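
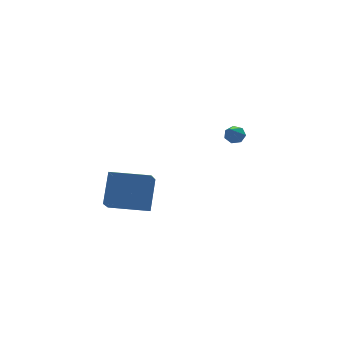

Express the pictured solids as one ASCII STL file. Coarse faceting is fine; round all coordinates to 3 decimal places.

solid 
facet normal -0.387 -0.523 -0.759
outer loop
vertex -3.844 -0.398 -1.701
vertex -5.447 0.728 -1.658
vertex -3.194 0.566 -2.696
endloop
endfacet
facet normal 0.818 -0.574 -0.022
outer loop
vertex -2.493 1.512 -1.322
vertex -3.844 -0.398 -1.701
vertex -3.194 0.566 -2.696
endloop
endfacet
facet normal -0.387 -0.523 -0.759
outer loop
vertex -3.194 0.566 -2.696
vertex -5.447 0.728 -1.658
vertex -4.798 1.691 -2.653
endloop
endfacet
facet normal 0.424 0.630 -0.650
outer loop
vertex -4.798 1.691 -2.653
vertex -2.493 1.512 -1.322
vertex -3.194 0.566 -2.696
endloop
endfacet
facet normal -0.425 -0.630 0.650
outer loop
vertex -3.844 -0.398 -1.701
vertex -4.746 1.674 -0.284
vertex -5.447 0.728 -1.658
endloop
endfacet
facet normal 0.818 -0.574 -0.022
outer loop
vertex -3.142 0.549 -0.327
vertex -3.844 -0.398 -1.701
vertex -2.493 1.512 -1.322
endloop
endfacet
facet normal -0.424 -0.630 0.651
outer loop
vertex -3.142 0.549 -0.327
vertex -4.746 1.674 -0.284
vertex -3.844 -0.398 -1.701
endloop
endfacet
facet normal -0.818 0.574 0.022
outer loop
vertex -5.447 0.728 -1.658
vertex -4.746 1.674 -0.284
vertex -4.798 1.691 -2.653
endloop
endfacet
facet normal 0.425 0.629 -0.651
outer loop
vertex -4.096 2.638 -1.279
vertex -2.493 1.512 -1.322
vertex -4.798 1.691 -2.653
endloop
endfacet
facet normal -0.818 0.574 0.022
outer loop
vertex -4.798 1.691 -2.653
vertex -4.746 1.674 -0.284
vertex -4.096 2.638 -1.279
endloop
endfacet
facet normal 0.388 0.523 0.759
outer loop
vertex -4.096 2.638 -1.279
vertex -3.142 0.549 -0.327
vertex -2.493 1.512 -1.322
endloop
endfacet
facet normal 0.387 0.523 0.759
outer loop
vertex -4.746 1.674 -0.284
vertex -3.142 0.549 -0.327
vertex -4.096 2.638 -1.279
endloop
endfacet
facet normal 0.466 0.627 -0.624
outer loop
vertex 2.181 1.545 0.381
vertex 1.759 1.85 0.372
vertex 2.166 1.869 0.695
endloop
endfacet
facet normal 0.764 -0.431 0.481
outer loop
vertex 2.181 1.545 0.381
vertex 2.166 1.869 0.695
vertex 0.761 0.51 1.708
endloop
endfacet
facet normal 0.467 0.625 -0.625
outer loop
vertex 2.166 1.869 0.695
vertex 1.759 1.85 0.372
vertex 1.845 2.179 0.765
endloop
endfacet
facet normal 0.414 0.229 0.881
outer loop
vertex 2.166 1.869 0.695
vertex 1.845 2.179 0.765
vertex 0.761 0.51 1.708
endloop
endfacet
facet normal 0.468 0.625 -0.625
outer loop
vertex 1.845 2.179 0.765
vertex 1.759 1.85 0.372
vertex 1.46 2.241 0.539
endloop
endfacet
facet normal -0.323 0.616 0.719
outer loop
vertex 1.845 2.179 0.765
vertex 1.46 2.241 0.539
vertex 0.761 0.51 1.708
endloop
endfacet
facet normal 0.467 0.625 -0.626
outer loop
vertex 1.46 2.241 0.539
vertex 1.759 1.85 0.372
vertex 1.3 2.008 0.187
endloop
endfacet
facet normal -0.892 0.438 0.115
outer loop
vertex 1.46 2.241 0.539
vertex 1.3 2.008 0.187
vertex 0.761 0.51 1.708
endloop
endfacet
facet normal 0.467 0.626 -0.624
outer loop
vertex 1.3 2.008 0.187
vertex 1.759 1.85 0.372
vertex 1.486 1.657 -0.026
endloop
endfacet
facet normal -0.864 -0.170 -0.474
outer loop
vertex 1.3 2.008 0.187
vertex 1.486 1.657 -0.026
vertex 0.761 0.51 1.708
endloop
endfacet
facet normal 0.466 0.627 -0.624
outer loop
vertex 1.486 1.657 -0.026
vertex 1.759 1.85 0.372
vertex 1.878 1.451 0.06
endloop
endfacet
facet normal -0.262 -0.751 -0.606
outer loop
vertex 1.486 1.657 -0.026
vertex 1.878 1.451 0.06
vertex 0.761 0.51 1.708
endloop
endfacet
facet normal 0.466 0.627 -0.624
outer loop
vertex 1.878 1.451 0.06
vertex 1.759 1.85 0.372
vertex 2.181 1.545 0.381
endloop
endfacet
facet normal 0.462 -0.868 -0.182
outer loop
vertex 1.878 1.451 0.06
vertex 2.181 1.545 0.381
vertex 0.761 0.51 1.708
endloop
endfacet

endsolid


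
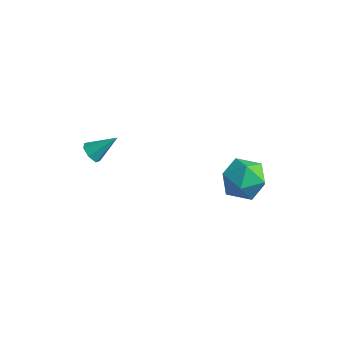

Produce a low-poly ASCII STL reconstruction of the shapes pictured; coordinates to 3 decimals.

solid 
facet normal -0.123 0.535 0.836
outer loop
vertex 2.846 1.051 -2.007
vertex 1.862 0.642 -1.89
vertex 2.705 0.146 -1.449
endloop
endfacet
facet normal 0.565 0.367 0.739
outer loop
vertex 2.846 1.051 -2.007
vertex 2.705 0.146 -1.449
vertex 3.532 0.235 -2.126
endloop
endfacet
facet normal 0.769 0.630 0.108
outer loop
vertex 2.846 1.051 -2.007
vertex 3.532 0.235 -2.126
vertex 3.201 0.786 -2.984
endloop
endfacet
facet normal 0.208 0.960 -0.185
outer loop
vertex 2.846 1.051 -2.007
vertex 3.201 0.786 -2.984
vertex 2.169 1.038 -2.838
endloop
endfacet
facet normal -0.343 0.901 0.265
outer loop
vertex 2.846 1.051 -2.007
vertex 2.169 1.038 -2.838
vertex 1.862 0.642 -1.89
endloop
endfacet
facet normal 0.617 -0.345 0.708
outer loop
vertex 3.532 0.235 -2.126
vertex 2.705 0.146 -1.449
vertex 2.971 -0.678 -2.082
endloop
endfacet
facet normal -0.496 -0.073 0.865
outer loop
vertex 2.705 0.146 -1.449
vertex 1.862 0.642 -1.89
vertex 1.939 -0.426 -1.936
endloop
endfacet
facet normal -0.852 0.521 -0.058
outer loop
vertex 1.862 0.642 -1.89
vertex 2.169 1.038 -2.838
vertex 1.608 0.125 -2.794
endloop
endfacet
facet normal 0.039 0.617 -0.786
outer loop
vertex 2.169 1.038 -2.838
vertex 3.201 0.786 -2.984
vertex 2.435 0.214 -3.471
endloop
endfacet
facet normal 0.946 0.082 -0.313
outer loop
vertex 3.201 0.786 -2.984
vertex 3.532 0.235 -2.126
vertex 3.278 -0.282 -3.03
endloop
endfacet
facet normal -0.208 -0.960 0.185
outer loop
vertex 2.294 -0.691 -2.913
vertex 2.971 -0.678 -2.082
vertex 1.939 -0.426 -1.936
endloop
endfacet
facet normal -0.769 -0.630 -0.108
outer loop
vertex 2.294 -0.691 -2.913
vertex 1.939 -0.426 -1.936
vertex 1.608 0.125 -2.794
endloop
endfacet
facet normal -0.565 -0.367 -0.739
outer loop
vertex 2.294 -0.691 -2.913
vertex 1.608 0.125 -2.794
vertex 2.435 0.214 -3.471
endloop
endfacet
facet normal 0.123 -0.535 -0.836
outer loop
vertex 2.294 -0.691 -2.913
vertex 2.435 0.214 -3.471
vertex 3.278 -0.282 -3.03
endloop
endfacet
facet normal 0.343 -0.901 -0.265
outer loop
vertex 2.294 -0.691 -2.913
vertex 3.278 -0.282 -3.03
vertex 2.971 -0.678 -2.082
endloop
endfacet
facet normal -0.039 -0.617 0.786
outer loop
vertex 1.939 -0.426 -1.936
vertex 2.971 -0.678 -2.082
vertex 2.705 0.146 -1.449
endloop
endfacet
facet normal -0.946 -0.082 0.313
outer loop
vertex 1.608 0.125 -2.794
vertex 1.939 -0.426 -1.936
vertex 1.862 0.642 -1.89
endloop
endfacet
facet normal -0.617 0.345 -0.708
outer loop
vertex 2.435 0.214 -3.471
vertex 1.608 0.125 -2.794
vertex 2.169 1.038 -2.838
endloop
endfacet
facet normal 0.496 0.073 -0.865
outer loop
vertex 3.278 -0.282 -3.03
vertex 2.435 0.214 -3.471
vertex 3.201 0.786 -2.984
endloop
endfacet
facet normal 0.852 -0.521 0.058
outer loop
vertex 2.971 -0.678 -2.082
vertex 3.278 -0.282 -3.03
vertex 3.532 0.235 -2.126
endloop
endfacet
facet normal -0.549 -0.581 -0.600
outer loop
vertex -2.36 -3.156 -1.395
vertex -2.797 -2.86 -1.282
vertex -2.437 -2.791 -1.678
endloop
endfacet
facet normal 0.958 -0.020 -0.287
outer loop
vertex -2.36 -3.156 -1.395
vertex -2.437 -2.791 -1.678
vertex -2.063 -2.08 -0.478
endloop
endfacet
facet normal -0.548 -0.583 -0.600
outer loop
vertex -2.437 -2.791 -1.678
vertex -2.797 -2.86 -1.282
vertex -2.785 -2.478 -1.664
endloop
endfacet
facet normal 0.548 0.634 -0.546
outer loop
vertex -2.437 -2.791 -1.678
vertex -2.785 -2.478 -1.664
vertex -2.063 -2.08 -0.478
endloop
endfacet
facet normal -0.547 -0.583 -0.600
outer loop
vertex -2.785 -2.478 -1.664
vertex -2.797 -2.86 -1.282
vertex -3.143 -2.453 -1.362
endloop
endfacet
facet normal -0.135 0.961 -0.240
outer loop
vertex -2.785 -2.478 -1.664
vertex -3.143 -2.453 -1.362
vertex -2.063 -2.08 -0.478
endloop
endfacet
facet normal -0.548 -0.583 -0.600
outer loop
vertex -3.143 -2.453 -1.362
vertex -2.797 -2.86 -1.282
vertex -3.24 -2.734 -1.0
endloop
endfacet
facet normal -0.574 0.714 0.400
outer loop
vertex -3.143 -2.453 -1.362
vertex -3.24 -2.734 -1.0
vertex -2.063 -2.08 -0.478
endloop
endfacet
facet normal -0.548 -0.582 -0.601
outer loop
vertex -3.24 -2.734 -1.0
vertex -2.797 -2.86 -1.282
vertex -3.004 -3.11 -0.851
endloop
endfacet
facet normal -0.440 0.078 0.895
outer loop
vertex -3.24 -2.734 -1.0
vertex -3.004 -3.11 -0.851
vertex -2.063 -2.08 -0.478
endloop
endfacet
facet normal -0.548 -0.582 -0.601
outer loop
vertex -3.004 -3.11 -0.851
vertex -2.797 -2.86 -1.282
vertex -2.612 -3.298 -1.026
endloop
endfacet
facet normal 0.165 -0.466 0.870
outer loop
vertex -3.004 -3.11 -0.851
vertex -2.612 -3.298 -1.026
vertex -2.063 -2.08 -0.478
endloop
endfacet
facet normal -0.549 -0.582 -0.599
outer loop
vertex -2.612 -3.298 -1.026
vertex -2.797 -2.86 -1.282
vertex -2.36 -3.156 -1.395
endloop
endfacet
facet normal 0.789 -0.510 0.343
outer loop
vertex -2.612 -3.298 -1.026
vertex -2.36 -3.156 -1.395
vertex -2.063 -2.08 -0.478
endloop
endfacet

endsolid


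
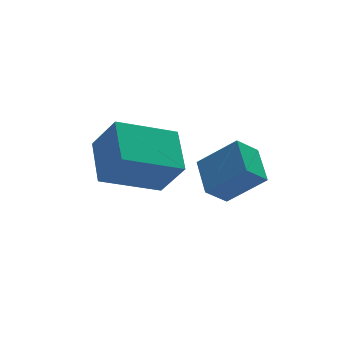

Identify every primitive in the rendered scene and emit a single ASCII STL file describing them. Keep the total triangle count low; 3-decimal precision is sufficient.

solid 
facet normal -0.313 0.470 -0.825
outer loop
vertex -4.105 2.321 3.209
vertex -2.325 2.146 2.434
vertex -4.504 0.977 2.595
endloop
endfacet
facet normal -0.913 0.090 0.397
outer loop
vertex -4.075 0.334 3.726
vertex -4.105 2.321 3.209
vertex -4.504 0.977 2.595
endloop
endfacet
facet normal -0.313 0.470 -0.825
outer loop
vertex -4.504 0.977 2.595
vertex -2.325 2.146 2.434
vertex -2.723 0.802 1.82
endloop
endfacet
facet normal -0.261 -0.878 -0.401
outer loop
vertex -2.723 0.802 1.82
vertex -4.075 0.334 3.726
vertex -4.504 0.977 2.595
endloop
endfacet
facet normal 0.261 0.878 0.401
outer loop
vertex -4.105 2.321 3.209
vertex -1.896 1.503 3.565
vertex -2.325 2.146 2.434
endloop
endfacet
facet normal -0.914 0.089 0.397
outer loop
vertex -3.677 1.678 4.34
vertex -4.105 2.321 3.209
vertex -4.075 0.334 3.726
endloop
endfacet
facet normal 0.261 0.878 0.401
outer loop
vertex -3.677 1.678 4.34
vertex -1.896 1.503 3.565
vertex -4.105 2.321 3.209
endloop
endfacet
facet normal 0.913 -0.089 -0.397
outer loop
vertex -2.325 2.146 2.434
vertex -1.896 1.503 3.565
vertex -2.723 0.802 1.82
endloop
endfacet
facet normal -0.261 -0.878 -0.401
outer loop
vertex -2.295 0.159 2.951
vertex -4.075 0.334 3.726
vertex -2.723 0.802 1.82
endloop
endfacet
facet normal 0.913 -0.090 -0.397
outer loop
vertex -2.723 0.802 1.82
vertex -1.896 1.503 3.565
vertex -2.295 0.159 2.951
endloop
endfacet
facet normal 0.313 -0.470 0.825
outer loop
vertex -2.295 0.159 2.951
vertex -3.677 1.678 4.34
vertex -4.075 0.334 3.726
endloop
endfacet
facet normal 0.313 -0.470 0.825
outer loop
vertex -1.896 1.503 3.565
vertex -3.677 1.678 4.34
vertex -2.295 0.159 2.951
endloop
endfacet
facet normal -0.746 -0.061 0.663
outer loop
vertex -1.66 -2.169 4.1
vertex -1.373 -1.051 4.526
vertex -2.545 -1.582 3.157
endloop
endfacet
facet normal -0.234 -0.909 -0.346
outer loop
vertex -1.887 -1.529 2.574
vertex -1.66 -2.169 4.1
vertex -2.545 -1.582 3.157
endloop
endfacet
facet normal -0.747 -0.059 0.662
outer loop
vertex -2.545 -1.582 3.157
vertex -1.373 -1.051 4.526
vertex -2.257 -0.464 3.582
endloop
endfacet
facet normal -0.622 0.413 -0.665
outer loop
vertex -2.257 -0.464 3.582
vertex -1.887 -1.529 2.574
vertex -2.545 -1.582 3.157
endloop
endfacet
facet normal 0.622 -0.413 0.665
outer loop
vertex -1.66 -2.169 4.1
vertex -0.715 -0.998 3.943
vertex -1.373 -1.051 4.526
endloop
endfacet
facet normal -0.233 -0.909 -0.346
outer loop
vertex -1.003 -2.116 3.518
vertex -1.66 -2.169 4.1
vertex -1.887 -1.529 2.574
endloop
endfacet
facet normal 0.622 -0.413 0.665
outer loop
vertex -1.003 -2.116 3.518
vertex -0.715 -0.998 3.943
vertex -1.66 -2.169 4.1
endloop
endfacet
facet normal 0.234 0.909 0.346
outer loop
vertex -1.373 -1.051 4.526
vertex -0.715 -0.998 3.943
vertex -2.257 -0.464 3.582
endloop
endfacet
facet normal -0.622 0.413 -0.665
outer loop
vertex -1.6 -0.411 3.0
vertex -1.887 -1.529 2.574
vertex -2.257 -0.464 3.582
endloop
endfacet
facet normal 0.234 0.909 0.346
outer loop
vertex -2.257 -0.464 3.582
vertex -0.715 -0.998 3.943
vertex -1.6 -0.411 3.0
endloop
endfacet
facet normal 0.747 0.060 -0.662
outer loop
vertex -1.6 -0.411 3.0
vertex -1.003 -2.116 3.518
vertex -1.887 -1.529 2.574
endloop
endfacet
facet normal 0.746 0.060 -0.663
outer loop
vertex -0.715 -0.998 3.943
vertex -1.003 -2.116 3.518
vertex -1.6 -0.411 3.0
endloop
endfacet

endsolid


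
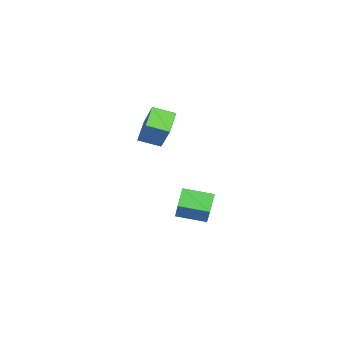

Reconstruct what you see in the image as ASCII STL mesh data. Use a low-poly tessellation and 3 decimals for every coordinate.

solid 
facet normal -0.466 -0.199 -0.862
outer loop
vertex -2.72 1.43 1.946
vertex -2.54 2.462 1.61
vertex -1.659 1.084 1.452
endloop
endfacet
facet normal -0.163 -0.938 0.306
outer loop
vertex -0.88 1.418 2.89
vertex -2.72 1.43 1.946
vertex -1.659 1.084 1.452
endloop
endfacet
facet normal -0.467 -0.200 -0.861
outer loop
vertex -1.659 1.084 1.452
vertex -2.54 2.462 1.61
vertex -1.48 2.116 1.115
endloop
endfacet
facet normal 0.869 -0.283 -0.405
outer loop
vertex -1.48 2.116 1.115
vertex -0.88 1.418 2.89
vertex -1.659 1.084 1.452
endloop
endfacet
facet normal -0.869 0.283 0.405
outer loop
vertex -2.72 1.43 1.946
vertex -1.761 2.796 3.048
vertex -2.54 2.462 1.61
endloop
endfacet
facet normal -0.163 -0.938 0.306
outer loop
vertex -1.94 1.764 3.385
vertex -2.72 1.43 1.946
vertex -0.88 1.418 2.89
endloop
endfacet
facet normal -0.869 0.283 0.405
outer loop
vertex -1.94 1.764 3.385
vertex -1.761 2.796 3.048
vertex -2.72 1.43 1.946
endloop
endfacet
facet normal 0.163 0.938 -0.306
outer loop
vertex -2.54 2.462 1.61
vertex -1.761 2.796 3.048
vertex -1.48 2.116 1.115
endloop
endfacet
facet normal 0.869 -0.284 -0.405
outer loop
vertex -0.7 2.45 2.554
vertex -0.88 1.418 2.89
vertex -1.48 2.116 1.115
endloop
endfacet
facet normal 0.163 0.938 -0.306
outer loop
vertex -1.48 2.116 1.115
vertex -1.761 2.796 3.048
vertex -0.7 2.45 2.554
endloop
endfacet
facet normal 0.467 0.199 0.861
outer loop
vertex -0.7 2.45 2.554
vertex -1.94 1.764 3.385
vertex -0.88 1.418 2.89
endloop
endfacet
facet normal 0.466 0.200 0.862
outer loop
vertex -1.761 2.796 3.048
vertex -1.94 1.764 3.385
vertex -0.7 2.45 2.554
endloop
endfacet
facet normal -0.590 -0.018 -0.807
outer loop
vertex -2.596 3.028 -3.187
vertex -2.298 4.435 -3.437
vertex -1.784 2.752 -3.775
endloop
endfacet
facet normal -0.204 -0.964 0.171
outer loop
vertex -0.722 2.785 -2.323
vertex -2.596 3.028 -3.187
vertex -1.784 2.752 -3.775
endloop
endfacet
facet normal -0.590 -0.018 -0.807
outer loop
vertex -1.784 2.752 -3.775
vertex -2.298 4.435 -3.437
vertex -1.486 4.159 -4.025
endloop
endfacet
facet normal 0.781 -0.266 -0.565
outer loop
vertex -1.486 4.159 -4.025
vertex -0.722 2.785 -2.323
vertex -1.784 2.752 -3.775
endloop
endfacet
facet normal -0.781 0.266 0.565
outer loop
vertex -2.596 3.028 -3.187
vertex -1.236 4.468 -1.985
vertex -2.298 4.435 -3.437
endloop
endfacet
facet normal -0.204 -0.964 0.171
outer loop
vertex -1.534 3.061 -1.735
vertex -2.596 3.028 -3.187
vertex -0.722 2.785 -2.323
endloop
endfacet
facet normal -0.781 0.266 0.565
outer loop
vertex -1.534 3.061 -1.735
vertex -1.236 4.468 -1.985
vertex -2.596 3.028 -3.187
endloop
endfacet
facet normal 0.204 0.964 -0.171
outer loop
vertex -2.298 4.435 -3.437
vertex -1.236 4.468 -1.985
vertex -1.486 4.159 -4.025
endloop
endfacet
facet normal 0.781 -0.266 -0.565
outer loop
vertex -0.424 4.192 -2.573
vertex -0.722 2.785 -2.323
vertex -1.486 4.159 -4.025
endloop
endfacet
facet normal 0.204 0.964 -0.171
outer loop
vertex -1.486 4.159 -4.025
vertex -1.236 4.468 -1.985
vertex -0.424 4.192 -2.573
endloop
endfacet
facet normal 0.590 0.018 0.807
outer loop
vertex -0.424 4.192 -2.573
vertex -1.534 3.061 -1.735
vertex -0.722 2.785 -2.323
endloop
endfacet
facet normal 0.590 0.018 0.807
outer loop
vertex -1.236 4.468 -1.985
vertex -1.534 3.061 -1.735
vertex -0.424 4.192 -2.573
endloop
endfacet

endsolid


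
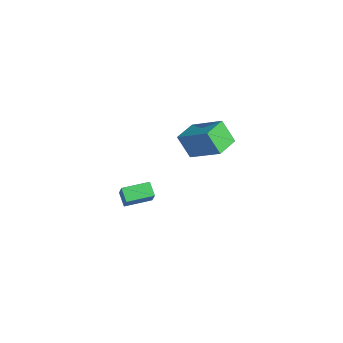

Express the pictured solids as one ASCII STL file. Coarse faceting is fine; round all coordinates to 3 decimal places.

solid 
facet normal -0.464 -0.257 0.848
outer loop
vertex 3.055 1.46 4.332
vertex 2.393 2.716 4.35
vertex 1.436 0.622 3.193
endloop
endfacet
facet normal 0.466 -0.884 -0.012
outer loop
vertex 2.127 1.004 1.93
vertex 3.055 1.46 4.332
vertex 1.436 0.622 3.193
endloop
endfacet
facet normal -0.464 -0.257 0.848
outer loop
vertex 1.436 0.622 3.193
vertex 2.393 2.716 4.35
vertex 0.774 1.877 3.211
endloop
endfacet
facet normal -0.753 -0.390 -0.530
outer loop
vertex 0.774 1.877 3.211
vertex 2.127 1.004 1.93
vertex 1.436 0.622 3.193
endloop
endfacet
facet normal 0.753 0.389 0.530
outer loop
vertex 3.055 1.46 4.332
vertex 3.084 3.098 3.087
vertex 2.393 2.716 4.35
endloop
endfacet
facet normal 0.467 -0.884 -0.013
outer loop
vertex 3.746 1.843 3.069
vertex 3.055 1.46 4.332
vertex 2.127 1.004 1.93
endloop
endfacet
facet normal 0.753 0.390 0.530
outer loop
vertex 3.746 1.843 3.069
vertex 3.084 3.098 3.087
vertex 3.055 1.46 4.332
endloop
endfacet
facet normal -0.467 0.884 0.012
outer loop
vertex 2.393 2.716 4.35
vertex 3.084 3.098 3.087
vertex 0.774 1.877 3.211
endloop
endfacet
facet normal -0.753 -0.389 -0.530
outer loop
vertex 1.465 2.26 1.948
vertex 2.127 1.004 1.93
vertex 0.774 1.877 3.211
endloop
endfacet
facet normal -0.467 0.884 0.013
outer loop
vertex 0.774 1.877 3.211
vertex 3.084 3.098 3.087
vertex 1.465 2.26 1.948
endloop
endfacet
facet normal 0.464 0.257 -0.848
outer loop
vertex 1.465 2.26 1.948
vertex 3.746 1.843 3.069
vertex 2.127 1.004 1.93
endloop
endfacet
facet normal 0.464 0.257 -0.848
outer loop
vertex 3.084 3.098 3.087
vertex 3.746 1.843 3.069
vertex 1.465 2.26 1.948
endloop
endfacet
facet normal -0.540 0.145 -0.829
outer loop
vertex -2.579 -0.743 -3.919
vertex -2.288 0.828 -3.833
vertex -1.799 -0.859 -4.448
endloop
endfacet
facet normal -0.182 -0.982 -0.054
outer loop
vertex -1.172 -1.028 -3.487
vertex -2.579 -0.743 -3.919
vertex -1.799 -0.859 -4.448
endloop
endfacet
facet normal -0.540 0.146 -0.829
outer loop
vertex -1.799 -0.859 -4.448
vertex -2.288 0.828 -3.833
vertex -1.507 0.712 -4.362
endloop
endfacet
facet normal 0.821 -0.122 -0.557
outer loop
vertex -1.507 0.712 -4.362
vertex -1.172 -1.028 -3.487
vertex -1.799 -0.859 -4.448
endloop
endfacet
facet normal -0.821 0.122 0.557
outer loop
vertex -2.579 -0.743 -3.919
vertex -1.661 0.659 -2.872
vertex -2.288 0.828 -3.833
endloop
endfacet
facet normal -0.182 -0.982 -0.054
outer loop
vertex -1.953 -0.912 -2.958
vertex -2.579 -0.743 -3.919
vertex -1.172 -1.028 -3.487
endloop
endfacet
facet normal -0.822 0.122 0.557
outer loop
vertex -1.953 -0.912 -2.958
vertex -1.661 0.659 -2.872
vertex -2.579 -0.743 -3.919
endloop
endfacet
facet normal 0.182 0.982 0.054
outer loop
vertex -2.288 0.828 -3.833
vertex -1.661 0.659 -2.872
vertex -1.507 0.712 -4.362
endloop
endfacet
facet normal 0.822 -0.122 -0.557
outer loop
vertex -0.881 0.543 -3.401
vertex -1.172 -1.028 -3.487
vertex -1.507 0.712 -4.362
endloop
endfacet
facet normal 0.182 0.982 0.054
outer loop
vertex -1.507 0.712 -4.362
vertex -1.661 0.659 -2.872
vertex -0.881 0.543 -3.401
endloop
endfacet
facet normal 0.540 -0.145 0.829
outer loop
vertex -0.881 0.543 -3.401
vertex -1.953 -0.912 -2.958
vertex -1.172 -1.028 -3.487
endloop
endfacet
facet normal 0.540 -0.146 0.829
outer loop
vertex -1.661 0.659 -2.872
vertex -1.953 -0.912 -2.958
vertex -0.881 0.543 -3.401
endloop
endfacet

endsolid


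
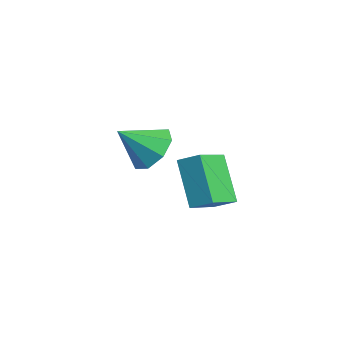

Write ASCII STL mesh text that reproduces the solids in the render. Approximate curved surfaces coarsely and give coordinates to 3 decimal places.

solid 
facet normal 0.133 0.735 -0.665
outer loop
vertex 4.673 -3.132 2.706
vertex 3.678 -3.155 2.482
vertex 4.254 -2.65 3.155
endloop
endfacet
facet normal 0.653 -0.128 0.746
outer loop
vertex 4.673 -3.132 2.706
vertex 4.254 -2.65 3.155
vertex 3.462 -4.345 3.558
endloop
endfacet
facet normal 0.133 0.735 -0.665
outer loop
vertex 4.254 -2.65 3.155
vertex 3.678 -3.155 2.482
vertex 3.498 -2.463 3.21
endloop
endfacet
facet normal 0.115 0.178 0.977
outer loop
vertex 4.254 -2.65 3.155
vertex 3.498 -2.463 3.21
vertex 3.462 -4.345 3.558
endloop
endfacet
facet normal 0.133 0.735 -0.665
outer loop
vertex 3.498 -2.463 3.21
vertex 3.678 -3.155 2.482
vertex 2.847 -2.682 2.838
endloop
endfacet
facet normal -0.530 0.164 0.832
outer loop
vertex 3.498 -2.463 3.21
vertex 2.847 -2.682 2.838
vertex 3.462 -4.345 3.558
endloop
endfacet
facet normal 0.134 0.735 -0.664
outer loop
vertex 2.847 -2.682 2.838
vertex 3.678 -3.155 2.482
vertex 2.683 -3.177 2.257
endloop
endfacet
facet normal -0.904 -0.164 0.395
outer loop
vertex 2.847 -2.682 2.838
vertex 2.683 -3.177 2.257
vertex 3.462 -4.345 3.558
endloop
endfacet
facet normal 0.134 0.735 -0.664
outer loop
vertex 2.683 -3.177 2.257
vertex 3.678 -3.155 2.482
vertex 3.102 -3.659 1.808
endloop
endfacet
facet normal -0.787 -0.612 -0.078
outer loop
vertex 2.683 -3.177 2.257
vertex 3.102 -3.659 1.808
vertex 3.462 -4.345 3.558
endloop
endfacet
facet normal 0.134 0.736 -0.664
outer loop
vertex 3.102 -3.659 1.808
vertex 3.678 -3.155 2.482
vertex 3.858 -3.846 1.753
endloop
endfacet
facet normal -0.249 -0.918 -0.309
outer loop
vertex 3.102 -3.659 1.808
vertex 3.858 -3.846 1.753
vertex 3.462 -4.345 3.558
endloop
endfacet
facet normal 0.132 0.735 -0.664
outer loop
vertex 3.858 -3.846 1.753
vertex 3.678 -3.155 2.482
vertex 4.509 -3.627 2.125
endloop
endfacet
facet normal 0.397 -0.903 -0.163
outer loop
vertex 3.858 -3.846 1.753
vertex 4.509 -3.627 2.125
vertex 3.462 -4.345 3.558
endloop
endfacet
facet normal 0.133 0.736 -0.664
outer loop
vertex 4.509 -3.627 2.125
vertex 3.678 -3.155 2.482
vertex 4.673 -3.132 2.706
endloop
endfacet
facet normal 0.770 -0.576 0.274
outer loop
vertex 4.509 -3.627 2.125
vertex 4.673 -3.132 2.706
vertex 3.462 -4.345 3.558
endloop
endfacet
facet normal -0.466 0.747 -0.474
outer loop
vertex 0.595 -0.003 -0.802
vertex 1.167 0.66 -0.32
vertex 2.073 -0.105 -2.415
endloop
endfacet
facet normal -0.572 -0.663 -0.482
outer loop
vertex 2.893 -1.42 -1.58
vertex 0.595 -0.003 -0.802
vertex 2.073 -0.105 -2.415
endloop
endfacet
facet normal -0.466 0.747 -0.474
outer loop
vertex 2.073 -0.105 -2.415
vertex 1.167 0.66 -0.32
vertex 2.645 0.558 -1.932
endloop
endfacet
facet normal 0.675 -0.046 -0.736
outer loop
vertex 2.645 0.558 -1.932
vertex 2.893 -1.42 -1.58
vertex 2.073 -0.105 -2.415
endloop
endfacet
facet normal -0.675 0.047 0.736
outer loop
vertex 0.595 -0.003 -0.802
vertex 1.987 -0.655 0.515
vertex 1.167 0.66 -0.32
endloop
endfacet
facet normal -0.572 -0.663 -0.483
outer loop
vertex 1.415 -1.318 0.032
vertex 0.595 -0.003 -0.802
vertex 2.893 -1.42 -1.58
endloop
endfacet
facet normal -0.675 0.046 0.736
outer loop
vertex 1.415 -1.318 0.032
vertex 1.987 -0.655 0.515
vertex 0.595 -0.003 -0.802
endloop
endfacet
facet normal 0.572 0.663 0.483
outer loop
vertex 1.167 0.66 -0.32
vertex 1.987 -0.655 0.515
vertex 2.645 0.558 -1.932
endloop
endfacet
facet normal 0.675 -0.047 -0.737
outer loop
vertex 3.465 -0.757 -1.098
vertex 2.893 -1.42 -1.58
vertex 2.645 0.558 -1.932
endloop
endfacet
facet normal 0.572 0.663 0.483
outer loop
vertex 2.645 0.558 -1.932
vertex 1.987 -0.655 0.515
vertex 3.465 -0.757 -1.098
endloop
endfacet
facet normal 0.466 -0.747 0.474
outer loop
vertex 3.465 -0.757 -1.098
vertex 1.415 -1.318 0.032
vertex 2.893 -1.42 -1.58
endloop
endfacet
facet normal 0.466 -0.747 0.474
outer loop
vertex 1.987 -0.655 0.515
vertex 1.415 -1.318 0.032
vertex 3.465 -0.757 -1.098
endloop
endfacet

endsolid


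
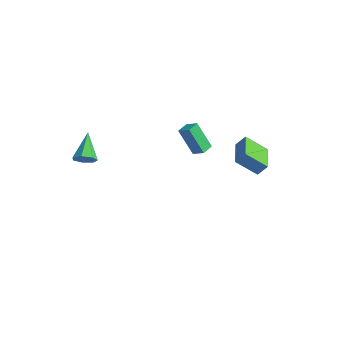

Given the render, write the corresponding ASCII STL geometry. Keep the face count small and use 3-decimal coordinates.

solid 
facet normal -0.426 -0.471 -0.772
outer loop
vertex 3.975 1.597 2.931
vertex 2.307 3.016 2.986
vertex 4.805 2.615 1.851
endloop
endfacet
facet normal 0.762 -0.648 -0.025
outer loop
vertex 5.193 3.044 2.554
vertex 3.975 1.597 2.931
vertex 4.805 2.615 1.851
endloop
endfacet
facet normal -0.426 -0.471 -0.772
outer loop
vertex 4.805 2.615 1.851
vertex 2.307 3.016 2.986
vertex 3.137 4.034 1.907
endloop
endfacet
facet normal 0.488 0.599 -0.635
outer loop
vertex 3.137 4.034 1.907
vertex 5.193 3.044 2.554
vertex 4.805 2.615 1.851
endloop
endfacet
facet normal -0.488 -0.599 0.635
outer loop
vertex 3.975 1.597 2.931
vertex 2.695 3.445 3.689
vertex 2.307 3.016 2.986
endloop
endfacet
facet normal 0.762 -0.648 -0.025
outer loop
vertex 4.363 2.026 3.633
vertex 3.975 1.597 2.931
vertex 5.193 3.044 2.554
endloop
endfacet
facet normal -0.488 -0.599 0.635
outer loop
vertex 4.363 2.026 3.633
vertex 2.695 3.445 3.689
vertex 3.975 1.597 2.931
endloop
endfacet
facet normal -0.762 0.648 0.025
outer loop
vertex 2.307 3.016 2.986
vertex 2.695 3.445 3.689
vertex 3.137 4.034 1.907
endloop
endfacet
facet normal 0.488 0.598 -0.635
outer loop
vertex 3.525 4.463 2.609
vertex 5.193 3.044 2.554
vertex 3.137 4.034 1.907
endloop
endfacet
facet normal -0.762 0.648 0.025
outer loop
vertex 3.137 4.034 1.907
vertex 2.695 3.445 3.689
vertex 3.525 4.463 2.609
endloop
endfacet
facet normal 0.426 0.471 0.772
outer loop
vertex 3.525 4.463 2.609
vertex 4.363 2.026 3.633
vertex 5.193 3.044 2.554
endloop
endfacet
facet normal 0.427 0.471 0.772
outer loop
vertex 2.695 3.445 3.689
vertex 4.363 2.026 3.633
vertex 3.525 4.463 2.609
endloop
endfacet
facet normal 0.567 -0.533 -0.628
outer loop
vertex -1.831 -4.402 2.705
vertex -2.448 -4.538 2.264
vertex -1.946 -3.955 2.222
endloop
endfacet
facet normal 0.586 0.659 0.471
outer loop
vertex -1.831 -4.402 2.705
vertex -1.946 -3.955 2.222
vertex -3.632 -3.422 3.576
endloop
endfacet
facet normal 0.567 -0.534 -0.627
outer loop
vertex -1.946 -3.955 2.222
vertex -2.448 -4.538 2.264
vertex -2.438 -3.947 1.77
endloop
endfacet
facet normal 0.171 0.971 -0.169
outer loop
vertex -1.946 -3.955 2.222
vertex -2.438 -3.947 1.77
vertex -3.632 -3.422 3.576
endloop
endfacet
facet normal 0.566 -0.534 -0.628
outer loop
vertex -2.438 -3.947 1.77
vertex -2.448 -4.538 2.264
vertex -2.938 -4.384 1.691
endloop
endfacet
facet normal -0.508 0.677 -0.533
outer loop
vertex -2.438 -3.947 1.77
vertex -2.938 -4.384 1.691
vertex -3.632 -3.422 3.576
endloop
endfacet
facet normal 0.567 -0.533 -0.628
outer loop
vertex -2.938 -4.384 1.691
vertex -2.448 -4.538 2.264
vertex -3.068 -4.937 2.043
endloop
endfacet
facet normal -0.938 0.001 -0.346
outer loop
vertex -2.938 -4.384 1.691
vertex -3.068 -4.937 2.043
vertex -3.632 -3.422 3.576
endloop
endfacet
facet normal 0.567 -0.534 -0.627
outer loop
vertex -3.068 -4.937 2.043
vertex -2.448 -4.538 2.264
vertex -2.731 -5.189 2.562
endloop
endfacet
facet normal -0.797 -0.550 0.250
outer loop
vertex -3.068 -4.937 2.043
vertex -2.731 -5.189 2.562
vertex -3.632 -3.422 3.576
endloop
endfacet
facet normal 0.567 -0.534 -0.627
outer loop
vertex -2.731 -5.189 2.562
vertex -2.448 -4.538 2.264
vertex -2.181 -4.951 2.857
endloop
endfacet
facet normal -0.190 -0.560 0.806
outer loop
vertex -2.731 -5.189 2.562
vertex -2.181 -4.951 2.857
vertex -3.632 -3.422 3.576
endloop
endfacet
facet normal 0.566 -0.535 -0.627
outer loop
vertex -2.181 -4.951 2.857
vertex -2.448 -4.538 2.264
vertex -1.831 -4.402 2.705
endloop
endfacet
facet normal 0.426 -0.021 0.905
outer loop
vertex -2.181 -4.951 2.857
vertex -1.831 -4.402 2.705
vertex -3.632 -3.422 3.576
endloop
endfacet
facet normal -0.864 -0.237 -0.444
outer loop
vertex -3.292 3.109 1.295
vertex -3.582 3.976 1.397
vertex -2.465 3.608 -0.581
endloop
endfacet
facet normal 0.316 -0.942 -0.111
outer loop
vertex -1.678 3.824 -0.177
vertex -3.292 3.109 1.295
vertex -2.465 3.608 -0.581
endloop
endfacet
facet normal -0.864 -0.237 -0.444
outer loop
vertex -2.465 3.608 -0.581
vertex -3.582 3.976 1.397
vertex -2.755 4.475 -0.479
endloop
endfacet
facet normal 0.392 0.236 -0.889
outer loop
vertex -2.755 4.475 -0.479
vertex -1.678 3.824 -0.177
vertex -2.465 3.608 -0.581
endloop
endfacet
facet normal -0.392 -0.236 0.889
outer loop
vertex -3.292 3.109 1.295
vertex -2.795 4.192 1.801
vertex -3.582 3.976 1.397
endloop
endfacet
facet normal 0.316 -0.942 -0.111
outer loop
vertex -2.505 3.325 1.699
vertex -3.292 3.109 1.295
vertex -1.678 3.824 -0.177
endloop
endfacet
facet normal -0.392 -0.236 0.889
outer loop
vertex -2.505 3.325 1.699
vertex -2.795 4.192 1.801
vertex -3.292 3.109 1.295
endloop
endfacet
facet normal -0.316 0.942 0.111
outer loop
vertex -3.582 3.976 1.397
vertex -2.795 4.192 1.801
vertex -2.755 4.475 -0.479
endloop
endfacet
facet normal 0.392 0.236 -0.889
outer loop
vertex -1.968 4.691 -0.075
vertex -1.678 3.824 -0.177
vertex -2.755 4.475 -0.479
endloop
endfacet
facet normal -0.316 0.942 0.111
outer loop
vertex -2.755 4.475 -0.479
vertex -2.795 4.192 1.801
vertex -1.968 4.691 -0.075
endloop
endfacet
facet normal 0.864 0.237 0.444
outer loop
vertex -1.968 4.691 -0.075
vertex -2.505 3.325 1.699
vertex -1.678 3.824 -0.177
endloop
endfacet
facet normal 0.864 0.237 0.444
outer loop
vertex -2.795 4.192 1.801
vertex -2.505 3.325 1.699
vertex -1.968 4.691 -0.075
endloop
endfacet

endsolid


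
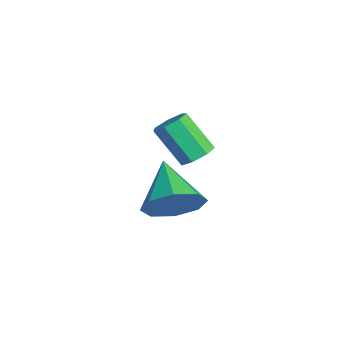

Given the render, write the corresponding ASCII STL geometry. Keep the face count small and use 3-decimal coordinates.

solid 
facet normal 0.423 0.467 -0.777
outer loop
vertex -1.307 3.286 -1.432
vertex -1.87 3.584 -1.56
vertex -1.384 3.782 -1.176
endloop
endfacet
facet normal 0.895 -0.087 0.438
outer loop
vertex -1.307 3.286 -1.432
vertex -1.384 3.782 -1.176
vertex -2.008 2.517 -0.151
endloop
endfacet
facet normal 0.895 -0.087 0.438
outer loop
vertex -2.008 2.517 -0.151
vertex -1.384 3.782 -1.176
vertex -2.085 3.013 0.105
endloop
endfacet
facet normal -0.426 -0.466 0.775
outer loop
vertex -2.008 2.517 -0.151
vertex -2.085 3.013 0.105
vertex -2.57 2.816 -0.28
endloop
endfacet
facet normal 0.425 0.465 -0.777
outer loop
vertex -1.384 3.782 -1.176
vertex -1.87 3.584 -1.56
vertex -1.827 4.13 -1.21
endloop
endfacet
facet normal 0.451 0.635 0.628
outer loop
vertex -1.384 3.782 -1.176
vertex -1.827 4.13 -1.21
vertex -2.085 3.013 0.105
endloop
endfacet
facet normal 0.451 0.635 0.628
outer loop
vertex -2.085 3.013 0.105
vertex -1.827 4.13 -1.21
vertex -2.528 3.361 0.071
endloop
endfacet
facet normal -0.426 -0.466 0.775
outer loop
vertex -2.085 3.013 0.105
vertex -2.528 3.361 0.071
vertex -2.57 2.816 -0.28
endloop
endfacet
facet normal 0.424 0.465 -0.777
outer loop
vertex -1.827 4.13 -1.21
vertex -1.87 3.584 -1.56
vertex -2.302 4.067 -1.507
endloop
endfacet
facet normal -0.332 0.878 0.345
outer loop
vertex -1.827 4.13 -1.21
vertex -2.302 4.067 -1.507
vertex -2.528 3.361 0.071
endloop
endfacet
facet normal -0.333 0.878 0.345
outer loop
vertex -2.528 3.361 0.071
vertex -2.302 4.067 -1.507
vertex -3.003 3.298 -0.227
endloop
endfacet
facet normal -0.425 -0.467 0.776
outer loop
vertex -2.528 3.361 0.071
vertex -3.003 3.298 -0.227
vertex -2.57 2.816 -0.28
endloop
endfacet
facet normal 0.426 0.466 -0.776
outer loop
vertex -2.302 4.067 -1.507
vertex -1.87 3.584 -1.56
vertex -2.451 3.64 -1.845
endloop
endfacet
facet normal -0.866 0.459 -0.198
outer loop
vertex -2.302 4.067 -1.507
vertex -2.451 3.64 -1.845
vertex -3.003 3.298 -0.227
endloop
endfacet
facet normal -0.866 0.459 -0.198
outer loop
vertex -3.003 3.298 -0.227
vertex -2.451 3.64 -1.845
vertex -3.152 2.871 -0.564
endloop
endfacet
facet normal -0.423 -0.466 0.777
outer loop
vertex -3.003 3.298 -0.227
vertex -3.152 2.871 -0.564
vertex -2.57 2.816 -0.28
endloop
endfacet
facet normal 0.425 0.466 -0.776
outer loop
vertex -2.451 3.64 -1.845
vertex -1.87 3.584 -1.56
vertex -2.163 3.172 -1.968
endloop
endfacet
facet normal -0.747 -0.304 -0.591
outer loop
vertex -2.451 3.64 -1.845
vertex -2.163 3.172 -1.968
vertex -3.152 2.871 -0.564
endloop
endfacet
facet normal -0.747 -0.304 -0.591
outer loop
vertex -3.152 2.871 -0.564
vertex -2.163 3.172 -1.968
vertex -2.863 2.403 -0.688
endloop
endfacet
facet normal -0.423 -0.467 0.777
outer loop
vertex -3.152 2.871 -0.564
vertex -2.863 2.403 -0.688
vertex -2.57 2.816 -0.28
endloop
endfacet
facet normal 0.424 0.467 -0.776
outer loop
vertex -2.163 3.172 -1.968
vertex -1.87 3.584 -1.56
vertex -1.653 3.014 -1.784
endloop
endfacet
facet normal -0.065 -0.839 -0.540
outer loop
vertex -2.163 3.172 -1.968
vertex -1.653 3.014 -1.784
vertex -2.863 2.403 -0.688
endloop
endfacet
facet normal -0.065 -0.839 -0.540
outer loop
vertex -2.863 2.403 -0.688
vertex -1.653 3.014 -1.784
vertex -2.354 2.245 -0.504
endloop
endfacet
facet normal -0.425 -0.465 0.776
outer loop
vertex -2.863 2.403 -0.688
vertex -2.354 2.245 -0.504
vertex -2.57 2.816 -0.28
endloop
endfacet
facet normal 0.423 0.466 -0.777
outer loop
vertex -1.653 3.014 -1.784
vertex -1.87 3.584 -1.56
vertex -1.307 3.286 -1.432
endloop
endfacet
facet normal 0.666 -0.742 -0.081
outer loop
vertex -1.653 3.014 -1.784
vertex -1.307 3.286 -1.432
vertex -2.354 2.245 -0.504
endloop
endfacet
facet normal 0.666 -0.742 -0.081
outer loop
vertex -2.354 2.245 -0.504
vertex -1.307 3.286 -1.432
vertex -2.008 2.517 -0.151
endloop
endfacet
facet normal -0.426 -0.465 0.776
outer loop
vertex -2.354 2.245 -0.504
vertex -2.008 2.517 -0.151
vertex -2.57 2.816 -0.28
endloop
endfacet
facet normal 0.857 0.004 -0.515
outer loop
vertex 2.069 1.961 -0.456
vertex 1.537 2.093 -1.34
vertex 1.959 2.729 -0.633
endloop
endfacet
facet normal 0.048 0.231 0.972
outer loop
vertex 2.069 1.961 -0.456
vertex 1.959 2.729 -0.633
vertex -0.057 2.087 -0.38
endloop
endfacet
facet normal 0.857 0.004 -0.515
outer loop
vertex 1.959 2.729 -0.633
vertex 1.537 2.093 -1.34
vertex 1.602 3.125 -1.224
endloop
endfacet
facet normal -0.168 0.769 0.617
outer loop
vertex 1.959 2.729 -0.633
vertex 1.602 3.125 -1.224
vertex -0.057 2.087 -0.38
endloop
endfacet
facet normal 0.857 0.004 -0.516
outer loop
vertex 1.602 3.125 -1.224
vertex 1.537 2.093 -1.34
vertex 1.206 2.916 -1.883
endloop
endfacet
facet normal -0.516 0.856 0.039
outer loop
vertex 1.602 3.125 -1.224
vertex 1.206 2.916 -1.883
vertex -0.057 2.087 -0.38
endloop
endfacet
facet normal 0.856 0.004 -0.516
outer loop
vertex 1.206 2.916 -1.883
vertex 1.537 2.093 -1.34
vertex 1.004 2.226 -2.223
endloop
endfacet
facet normal -0.792 0.440 -0.423
outer loop
vertex 1.206 2.916 -1.883
vertex 1.004 2.226 -2.223
vertex -0.057 2.087 -0.38
endloop
endfacet
facet normal 0.856 0.004 -0.516
outer loop
vertex 1.004 2.226 -2.223
vertex 1.537 2.093 -1.34
vertex 1.114 1.458 -2.046
endloop
endfacet
facet normal -0.835 -0.234 -0.498
outer loop
vertex 1.004 2.226 -2.223
vertex 1.114 1.458 -2.046
vertex -0.057 2.087 -0.38
endloop
endfacet
facet normal 0.857 0.003 -0.516
outer loop
vertex 1.114 1.458 -2.046
vertex 1.537 2.093 -1.34
vertex 1.471 1.062 -1.455
endloop
endfacet
facet normal -0.619 -0.772 -0.144
outer loop
vertex 1.114 1.458 -2.046
vertex 1.471 1.062 -1.455
vertex -0.057 2.087 -0.38
endloop
endfacet
facet normal 0.856 0.003 -0.516
outer loop
vertex 1.471 1.062 -1.455
vertex 1.537 2.093 -1.34
vertex 1.867 1.27 -0.797
endloop
endfacet
facet normal -0.271 -0.859 0.434
outer loop
vertex 1.471 1.062 -1.455
vertex 1.867 1.27 -0.797
vertex -0.057 2.087 -0.38
endloop
endfacet
facet normal 0.857 0.004 -0.515
outer loop
vertex 1.867 1.27 -0.797
vertex 1.537 2.093 -1.34
vertex 2.069 1.961 -0.456
endloop
endfacet
facet normal 0.006 -0.444 0.896
outer loop
vertex 1.867 1.27 -0.797
vertex 2.069 1.961 -0.456
vertex -0.057 2.087 -0.38
endloop
endfacet

endsolid


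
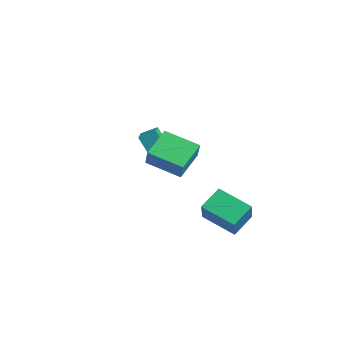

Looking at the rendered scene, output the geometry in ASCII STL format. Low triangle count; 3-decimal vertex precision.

solid 
facet normal -0.831 0.497 -0.250
outer loop
vertex -4.065 1.689 1.365
vertex -3.693 2.537 1.816
vertex -3.561 2.015 0.337
endloop
endfacet
facet normal -0.362 -0.823 -0.438
outer loop
vertex -2.407 1.323 0.684
vertex -4.065 1.689 1.365
vertex -3.561 2.015 0.337
endloop
endfacet
facet normal -0.831 0.498 -0.250
outer loop
vertex -3.561 2.015 0.337
vertex -3.693 2.537 1.816
vertex -3.189 2.863 0.789
endloop
endfacet
facet normal 0.424 0.274 -0.863
outer loop
vertex -3.189 2.863 0.789
vertex -2.407 1.323 0.684
vertex -3.561 2.015 0.337
endloop
endfacet
facet normal -0.424 -0.273 0.864
outer loop
vertex -4.065 1.689 1.365
vertex -2.539 1.845 2.163
vertex -3.693 2.537 1.816
endloop
endfacet
facet normal -0.362 -0.823 -0.439
outer loop
vertex -2.911 0.997 1.711
vertex -4.065 1.689 1.365
vertex -2.407 1.323 0.684
endloop
endfacet
facet normal -0.423 -0.274 0.863
outer loop
vertex -2.911 0.997 1.711
vertex -2.539 1.845 2.163
vertex -4.065 1.689 1.365
endloop
endfacet
facet normal 0.362 0.823 0.439
outer loop
vertex -3.693 2.537 1.816
vertex -2.539 1.845 2.163
vertex -3.189 2.863 0.789
endloop
endfacet
facet normal 0.423 0.274 -0.864
outer loop
vertex -2.035 2.171 1.135
vertex -2.407 1.323 0.684
vertex -3.189 2.863 0.789
endloop
endfacet
facet normal 0.362 0.823 0.438
outer loop
vertex -3.189 2.863 0.789
vertex -2.539 1.845 2.163
vertex -2.035 2.171 1.135
endloop
endfacet
facet normal 0.831 -0.497 0.250
outer loop
vertex -2.035 2.171 1.135
vertex -2.911 0.997 1.711
vertex -2.407 1.323 0.684
endloop
endfacet
facet normal 0.831 -0.497 0.250
outer loop
vertex -2.539 1.845 2.163
vertex -2.911 0.997 1.711
vertex -2.035 2.171 1.135
endloop
endfacet
facet normal -0.778 -0.502 0.378
outer loop
vertex 2.968 1.729 -0.85
vertex 2.592 2.955 0.004
vertex 1.734 2.451 -2.429
endloop
endfacet
facet normal 0.244 -0.796 -0.554
outer loop
vertex 3.368 3.505 -3.224
vertex 2.968 1.729 -0.85
vertex 1.734 2.451 -2.429
endloop
endfacet
facet normal -0.778 -0.501 0.378
outer loop
vertex 1.734 2.451 -2.429
vertex 2.592 2.955 0.004
vertex 1.359 3.677 -1.575
endloop
endfacet
facet normal -0.579 0.339 -0.741
outer loop
vertex 1.359 3.677 -1.575
vertex 3.368 3.505 -3.224
vertex 1.734 2.451 -2.429
endloop
endfacet
facet normal 0.579 -0.339 0.741
outer loop
vertex 2.968 1.729 -0.85
vertex 4.226 4.009 -0.791
vertex 2.592 2.955 0.004
endloop
endfacet
facet normal 0.244 -0.796 -0.554
outer loop
vertex 4.601 2.783 -1.645
vertex 2.968 1.729 -0.85
vertex 3.368 3.505 -3.224
endloop
endfacet
facet normal 0.580 -0.339 0.741
outer loop
vertex 4.601 2.783 -1.645
vertex 4.226 4.009 -0.791
vertex 2.968 1.729 -0.85
endloop
endfacet
facet normal -0.244 0.796 0.554
outer loop
vertex 2.592 2.955 0.004
vertex 4.226 4.009 -0.791
vertex 1.359 3.677 -1.575
endloop
endfacet
facet normal -0.579 0.339 -0.741
outer loop
vertex 2.992 4.731 -2.37
vertex 3.368 3.505 -3.224
vertex 1.359 3.677 -1.575
endloop
endfacet
facet normal -0.244 0.796 0.554
outer loop
vertex 1.359 3.677 -1.575
vertex 4.226 4.009 -0.791
vertex 2.992 4.731 -2.37
endloop
endfacet
facet normal 0.778 0.502 -0.378
outer loop
vertex 2.992 4.731 -2.37
vertex 4.601 2.783 -1.645
vertex 3.368 3.505 -3.224
endloop
endfacet
facet normal 0.778 0.502 -0.379
outer loop
vertex 4.226 4.009 -0.791
vertex 4.601 2.783 -1.645
vertex 2.992 4.731 -2.37
endloop
endfacet
facet normal -0.559 0.196 -0.806
outer loop
vertex 2.515 -1.232 2.927
vertex 1.726 0.127 3.805
vertex 3.944 0.039 2.246
endloop
endfacet
facet normal 0.438 -0.755 -0.488
outer loop
vertex 4.754 -0.247 3.415
vertex 2.515 -1.232 2.927
vertex 3.944 0.039 2.246
endloop
endfacet
facet normal -0.558 0.197 -0.806
outer loop
vertex 3.944 0.039 2.246
vertex 1.726 0.127 3.805
vertex 3.156 1.397 3.125
endloop
endfacet
facet normal 0.704 0.626 -0.335
outer loop
vertex 3.156 1.397 3.125
vertex 4.754 -0.247 3.415
vertex 3.944 0.039 2.246
endloop
endfacet
facet normal -0.705 -0.626 0.335
outer loop
vertex 2.515 -1.232 2.927
vertex 2.536 -0.159 4.974
vertex 1.726 0.127 3.805
endloop
endfacet
facet normal 0.438 -0.755 -0.488
outer loop
vertex 3.324 -1.517 4.095
vertex 2.515 -1.232 2.927
vertex 4.754 -0.247 3.415
endloop
endfacet
facet normal -0.704 -0.626 0.335
outer loop
vertex 3.324 -1.517 4.095
vertex 2.536 -0.159 4.974
vertex 2.515 -1.232 2.927
endloop
endfacet
facet normal -0.438 0.755 0.488
outer loop
vertex 1.726 0.127 3.805
vertex 2.536 -0.159 4.974
vertex 3.156 1.397 3.125
endloop
endfacet
facet normal 0.704 0.626 -0.335
outer loop
vertex 3.965 1.112 4.293
vertex 4.754 -0.247 3.415
vertex 3.156 1.397 3.125
endloop
endfacet
facet normal -0.439 0.755 0.488
outer loop
vertex 3.156 1.397 3.125
vertex 2.536 -0.159 4.974
vertex 3.965 1.112 4.293
endloop
endfacet
facet normal 0.558 -0.197 0.806
outer loop
vertex 3.965 1.112 4.293
vertex 3.324 -1.517 4.095
vertex 4.754 -0.247 3.415
endloop
endfacet
facet normal 0.559 -0.197 0.805
outer loop
vertex 2.536 -0.159 4.974
vertex 3.324 -1.517 4.095
vertex 3.965 1.112 4.293
endloop
endfacet

endsolid


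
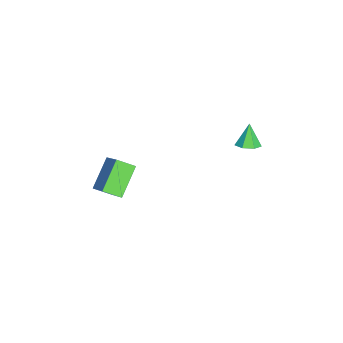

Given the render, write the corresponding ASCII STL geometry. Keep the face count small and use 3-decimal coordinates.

solid 
facet normal -0.655 -0.385 -0.650
outer loop
vertex -3.789 -2.192 -3.312
vertex -3.836 -1.382 -3.744
vertex -2.56 -2.64 -4.285
endloop
endfacet
facet normal 0.051 -0.881 0.470
outer loop
vertex -1.604 -2.078 -3.336
vertex -3.789 -2.192 -3.312
vertex -2.56 -2.64 -4.285
endloop
endfacet
facet normal -0.655 -0.385 -0.651
outer loop
vertex -2.56 -2.64 -4.285
vertex -3.836 -1.382 -3.744
vertex -2.607 -1.829 -4.717
endloop
endfacet
facet normal 0.754 -0.274 -0.597
outer loop
vertex -2.607 -1.829 -4.717
vertex -1.604 -2.078 -3.336
vertex -2.56 -2.64 -4.285
endloop
endfacet
facet normal -0.754 0.275 0.597
outer loop
vertex -3.789 -2.192 -3.312
vertex -2.88 -0.82 -2.795
vertex -3.836 -1.382 -3.744
endloop
endfacet
facet normal 0.051 -0.881 0.470
outer loop
vertex -2.833 -1.631 -2.363
vertex -3.789 -2.192 -3.312
vertex -1.604 -2.078 -3.336
endloop
endfacet
facet normal -0.754 0.274 0.597
outer loop
vertex -2.833 -1.631 -2.363
vertex -2.88 -0.82 -2.795
vertex -3.789 -2.192 -3.312
endloop
endfacet
facet normal -0.052 0.881 -0.470
outer loop
vertex -3.836 -1.382 -3.744
vertex -2.88 -0.82 -2.795
vertex -2.607 -1.829 -4.717
endloop
endfacet
facet normal 0.754 -0.275 -0.597
outer loop
vertex -1.651 -1.268 -3.768
vertex -1.604 -2.078 -3.336
vertex -2.607 -1.829 -4.717
endloop
endfacet
facet normal -0.051 0.881 -0.470
outer loop
vertex -2.607 -1.829 -4.717
vertex -2.88 -0.82 -2.795
vertex -1.651 -1.268 -3.768
endloop
endfacet
facet normal 0.655 0.385 0.650
outer loop
vertex -1.651 -1.268 -3.768
vertex -2.833 -1.631 -2.363
vertex -1.604 -2.078 -3.336
endloop
endfacet
facet normal 0.655 0.384 0.650
outer loop
vertex -2.88 -0.82 -2.795
vertex -2.833 -1.631 -2.363
vertex -1.651 -1.268 -3.768
endloop
endfacet
facet normal 0.483 -0.004 -0.876
outer loop
vertex -3.179 4.122 -1.278
vertex -3.617 3.827 -1.518
vertex -3.545 4.402 -1.481
endloop
endfacet
facet normal 0.233 0.752 0.617
outer loop
vertex -3.179 4.122 -1.278
vertex -3.545 4.402 -1.481
vertex -4.143 3.833 -0.562
endloop
endfacet
facet normal 0.481 -0.004 -0.876
outer loop
vertex -3.545 4.402 -1.481
vertex -3.617 3.827 -1.518
vertex -3.965 4.249 -1.711
endloop
endfacet
facet normal -0.447 0.861 0.243
outer loop
vertex -3.545 4.402 -1.481
vertex -3.965 4.249 -1.711
vertex -4.143 3.833 -0.562
endloop
endfacet
facet normal 0.481 -0.004 -0.877
outer loop
vertex -3.965 4.249 -1.711
vertex -3.617 3.827 -1.518
vertex -4.124 3.779 -1.796
endloop
endfacet
facet normal -0.945 0.325 -0.029
outer loop
vertex -3.965 4.249 -1.711
vertex -4.124 3.779 -1.796
vertex -4.143 3.833 -0.562
endloop
endfacet
facet normal 0.481 -0.005 -0.877
outer loop
vertex -4.124 3.779 -1.796
vertex -3.617 3.827 -1.518
vertex -3.901 3.345 -1.671
endloop
endfacet
facet normal -0.890 -0.456 0.006
outer loop
vertex -4.124 3.779 -1.796
vertex -3.901 3.345 -1.671
vertex -4.143 3.833 -0.562
endloop
endfacet
facet normal 0.482 -0.006 -0.876
outer loop
vertex -3.901 3.345 -1.671
vertex -3.617 3.827 -1.518
vertex -3.465 3.275 -1.431
endloop
endfacet
facet normal -0.320 -0.891 0.322
outer loop
vertex -3.901 3.345 -1.671
vertex -3.465 3.275 -1.431
vertex -4.143 3.833 -0.562
endloop
endfacet
facet normal 0.482 -0.005 -0.876
outer loop
vertex -3.465 3.275 -1.431
vertex -3.617 3.827 -1.518
vertex -3.143 3.62 -1.256
endloop
endfacet
facet normal 0.332 -0.654 0.679
outer loop
vertex -3.465 3.275 -1.431
vertex -3.143 3.62 -1.256
vertex -4.143 3.833 -0.562
endloop
endfacet
facet normal 0.482 -0.004 -0.876
outer loop
vertex -3.143 3.62 -1.256
vertex -3.617 3.827 -1.518
vertex -3.179 4.122 -1.278
endloop
endfacet
facet normal 0.579 0.077 0.811
outer loop
vertex -3.143 3.62 -1.256
vertex -3.179 4.122 -1.278
vertex -4.143 3.833 -0.562
endloop
endfacet

endsolid


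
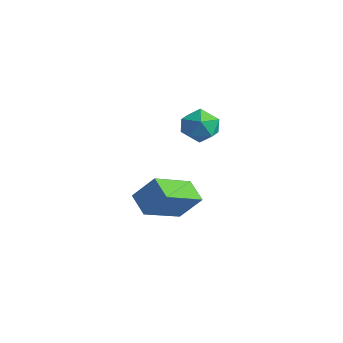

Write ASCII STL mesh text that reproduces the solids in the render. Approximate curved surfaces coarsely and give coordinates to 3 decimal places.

solid 
facet normal -0.475 -0.438 -0.764
outer loop
vertex -1.17 -1.68 -1.714
vertex -2.082 -1.588 -1.2
vertex -1.459 0.074 -2.54
endloop
endfacet
facet normal 0.868 -0.087 -0.489
outer loop
vertex -0.838 0.648 -1.54
vertex -1.17 -1.68 -1.714
vertex -1.459 0.074 -2.54
endloop
endfacet
facet normal -0.474 -0.438 -0.764
outer loop
vertex -1.459 0.074 -2.54
vertex -2.082 -1.588 -1.2
vertex -2.371 0.166 -2.027
endloop
endfacet
facet normal -0.147 0.895 -0.422
outer loop
vertex -2.371 0.166 -2.027
vertex -0.838 0.648 -1.54
vertex -1.459 0.074 -2.54
endloop
endfacet
facet normal 0.148 -0.895 0.422
outer loop
vertex -1.17 -1.68 -1.714
vertex -1.461 -1.014 -0.2
vertex -2.082 -1.588 -1.2
endloop
endfacet
facet normal 0.868 -0.087 -0.489
outer loop
vertex -0.549 -1.106 -0.713
vertex -1.17 -1.68 -1.714
vertex -0.838 0.648 -1.54
endloop
endfacet
facet normal 0.147 -0.895 0.422
outer loop
vertex -0.549 -1.106 -0.713
vertex -1.461 -1.014 -0.2
vertex -1.17 -1.68 -1.714
endloop
endfacet
facet normal -0.868 0.087 0.489
outer loop
vertex -2.082 -1.588 -1.2
vertex -1.461 -1.014 -0.2
vertex -2.371 0.166 -2.027
endloop
endfacet
facet normal -0.147 0.895 -0.422
outer loop
vertex -1.75 0.74 -1.026
vertex -0.838 0.648 -1.54
vertex -2.371 0.166 -2.027
endloop
endfacet
facet normal -0.868 0.087 0.489
outer loop
vertex -2.371 0.166 -2.027
vertex -1.461 -1.014 -0.2
vertex -1.75 0.74 -1.026
endloop
endfacet
facet normal 0.474 0.438 0.763
outer loop
vertex -1.75 0.74 -1.026
vertex -0.549 -1.106 -0.713
vertex -0.838 0.648 -1.54
endloop
endfacet
facet normal 0.474 0.438 0.764
outer loop
vertex -1.461 -1.014 -0.2
vertex -0.549 -1.106 -0.713
vertex -1.75 0.74 -1.026
endloop
endfacet
facet normal -0.631 0.426 0.648
outer loop
vertex -0.548 0.799 2.903
vertex -0.996 0.111 2.919
vertex -0.38 0.213 3.452
endloop
endfacet
facet normal 0.028 0.688 0.725
outer loop
vertex -0.548 0.799 2.903
vertex -0.38 0.213 3.452
vertex 0.231 0.598 3.063
endloop
endfacet
facet normal 0.229 0.968 0.100
outer loop
vertex -0.548 0.799 2.903
vertex 0.231 0.598 3.063
vertex -0.007 0.734 2.29
endloop
endfacet
facet normal -0.307 0.880 -0.364
outer loop
vertex -0.548 0.799 2.903
vertex -0.007 0.734 2.29
vertex -0.765 0.433 2.201
endloop
endfacet
facet normal -0.838 0.545 -0.025
outer loop
vertex -0.548 0.799 2.903
vertex -0.765 0.433 2.201
vertex -0.996 0.111 2.919
endloop
endfacet
facet normal 0.465 0.144 0.873
outer loop
vertex 0.231 0.598 3.063
vertex -0.38 0.213 3.452
vertex 0.265 -0.213 3.179
endloop
endfacet
facet normal -0.601 -0.279 0.749
outer loop
vertex -0.38 0.213 3.452
vertex -0.996 0.111 2.919
vertex -0.493 -0.514 3.09
endloop
endfacet
facet normal -0.936 -0.088 -0.341
outer loop
vertex -0.996 0.111 2.919
vertex -0.765 0.433 2.201
vertex -0.731 -0.378 2.317
endloop
endfacet
facet normal -0.076 0.454 -0.888
outer loop
vertex -0.765 0.433 2.201
vertex -0.007 0.734 2.29
vertex -0.12 0.007 1.928
endloop
endfacet
facet normal 0.790 0.598 -0.138
outer loop
vertex -0.007 0.734 2.29
vertex 0.231 0.598 3.063
vertex 0.496 0.109 2.461
endloop
endfacet
facet normal 0.307 -0.880 0.364
outer loop
vertex 0.048 -0.579 2.477
vertex 0.265 -0.213 3.179
vertex -0.493 -0.514 3.09
endloop
endfacet
facet normal -0.229 -0.968 -0.100
outer loop
vertex 0.048 -0.579 2.477
vertex -0.493 -0.514 3.09
vertex -0.731 -0.378 2.317
endloop
endfacet
facet normal -0.028 -0.688 -0.725
outer loop
vertex 0.048 -0.579 2.477
vertex -0.731 -0.378 2.317
vertex -0.12 0.007 1.928
endloop
endfacet
facet normal 0.631 -0.426 -0.648
outer loop
vertex 0.048 -0.579 2.477
vertex -0.12 0.007 1.928
vertex 0.496 0.109 2.461
endloop
endfacet
facet normal 0.838 -0.545 0.025
outer loop
vertex 0.048 -0.579 2.477
vertex 0.496 0.109 2.461
vertex 0.265 -0.213 3.179
endloop
endfacet
facet normal 0.076 -0.454 0.888
outer loop
vertex -0.493 -0.514 3.09
vertex 0.265 -0.213 3.179
vertex -0.38 0.213 3.452
endloop
endfacet
facet normal -0.790 -0.598 0.138
outer loop
vertex -0.731 -0.378 2.317
vertex -0.493 -0.514 3.09
vertex -0.996 0.111 2.919
endloop
endfacet
facet normal -0.465 -0.144 -0.873
outer loop
vertex -0.12 0.007 1.928
vertex -0.731 -0.378 2.317
vertex -0.765 0.433 2.201
endloop
endfacet
facet normal 0.601 0.279 -0.749
outer loop
vertex 0.496 0.109 2.461
vertex -0.12 0.007 1.928
vertex -0.007 0.734 2.29
endloop
endfacet
facet normal 0.936 0.088 0.341
outer loop
vertex 0.265 -0.213 3.179
vertex 0.496 0.109 2.461
vertex 0.231 0.598 3.063
endloop
endfacet

endsolid


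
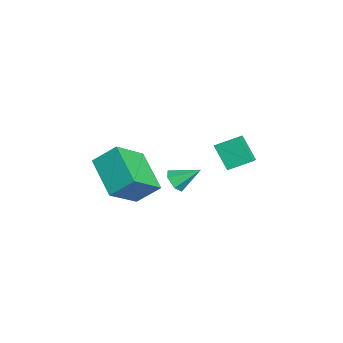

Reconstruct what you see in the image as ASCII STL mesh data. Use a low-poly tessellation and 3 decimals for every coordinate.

solid 
facet normal -0.557 0.591 -0.584
outer loop
vertex -2.792 -0.595 -1.28
vertex -1.071 0.038 -2.282
vertex -2.933 -1.59 -2.153
endloop
endfacet
facet normal -0.824 -0.304 0.479
outer loop
vertex -1.869 -2.718 -1.038
vertex -2.792 -0.595 -1.28
vertex -2.933 -1.59 -2.153
endloop
endfacet
facet normal -0.557 0.591 -0.584
outer loop
vertex -2.933 -1.59 -2.153
vertex -1.071 0.038 -2.282
vertex -1.212 -0.956 -3.154
endloop
endfacet
facet normal -0.106 -0.748 -0.656
outer loop
vertex -1.212 -0.956 -3.154
vertex -1.869 -2.718 -1.038
vertex -2.933 -1.59 -2.153
endloop
endfacet
facet normal 0.106 0.748 0.655
outer loop
vertex -2.792 -0.595 -1.28
vertex -0.007 -1.09 -1.167
vertex -1.071 0.038 -2.282
endloop
endfacet
facet normal -0.824 -0.303 0.479
outer loop
vertex -1.728 -1.724 -0.166
vertex -2.792 -0.595 -1.28
vertex -1.869 -2.718 -1.038
endloop
endfacet
facet normal 0.106 0.747 0.656
outer loop
vertex -1.728 -1.724 -0.166
vertex -0.007 -1.09 -1.167
vertex -2.792 -0.595 -1.28
endloop
endfacet
facet normal 0.824 0.303 -0.479
outer loop
vertex -1.071 0.038 -2.282
vertex -0.007 -1.09 -1.167
vertex -1.212 -0.956 -3.154
endloop
endfacet
facet normal -0.107 -0.748 -0.656
outer loop
vertex -0.148 -2.085 -2.04
vertex -1.869 -2.718 -1.038
vertex -1.212 -0.956 -3.154
endloop
endfacet
facet normal 0.824 0.304 -0.479
outer loop
vertex -1.212 -0.956 -3.154
vertex -0.007 -1.09 -1.167
vertex -0.148 -2.085 -2.04
endloop
endfacet
facet normal 0.557 -0.591 0.584
outer loop
vertex -0.148 -2.085 -2.04
vertex -1.728 -1.724 -0.166
vertex -1.869 -2.718 -1.038
endloop
endfacet
facet normal 0.557 -0.591 0.584
outer loop
vertex -0.007 -1.09 -1.167
vertex -1.728 -1.724 -0.166
vertex -0.148 -2.085 -2.04
endloop
endfacet
facet normal -0.504 -0.367 0.782
outer loop
vertex -3.238 2.362 -1.184
vertex -3.178 3.377 -0.669
vertex -4.057 2.617 -1.592
endloop
endfacet
facet normal -0.052 -0.891 -0.451
outer loop
vertex -3.362 3.123 -2.671
vertex -3.238 2.362 -1.184
vertex -4.057 2.617 -1.592
endloop
endfacet
facet normal -0.504 -0.367 0.782
outer loop
vertex -4.057 2.617 -1.592
vertex -3.178 3.377 -0.669
vertex -3.997 3.632 -1.077
endloop
endfacet
facet normal -0.862 0.269 -0.429
outer loop
vertex -3.997 3.632 -1.077
vertex -3.362 3.123 -2.671
vertex -4.057 2.617 -1.592
endloop
endfacet
facet normal 0.862 -0.269 0.429
outer loop
vertex -3.238 2.362 -1.184
vertex -2.483 3.883 -1.748
vertex -3.178 3.377 -0.669
endloop
endfacet
facet normal -0.052 -0.891 -0.451
outer loop
vertex -2.543 2.868 -2.263
vertex -3.238 2.362 -1.184
vertex -3.362 3.123 -2.671
endloop
endfacet
facet normal 0.862 -0.269 0.429
outer loop
vertex -2.543 2.868 -2.263
vertex -2.483 3.883 -1.748
vertex -3.238 2.362 -1.184
endloop
endfacet
facet normal 0.052 0.891 0.451
outer loop
vertex -3.178 3.377 -0.669
vertex -2.483 3.883 -1.748
vertex -3.997 3.632 -1.077
endloop
endfacet
facet normal -0.862 0.269 -0.429
outer loop
vertex -3.302 4.138 -2.156
vertex -3.362 3.123 -2.671
vertex -3.997 3.632 -1.077
endloop
endfacet
facet normal 0.052 0.891 0.451
outer loop
vertex -3.997 3.632 -1.077
vertex -2.483 3.883 -1.748
vertex -3.302 4.138 -2.156
endloop
endfacet
facet normal 0.504 0.367 -0.782
outer loop
vertex -3.302 4.138 -2.156
vertex -2.543 2.868 -2.263
vertex -3.362 3.123 -2.671
endloop
endfacet
facet normal 0.504 0.367 -0.782
outer loop
vertex -2.483 3.883 -1.748
vertex -2.543 2.868 -2.263
vertex -3.302 4.138 -2.156
endloop
endfacet
facet normal -0.104 -0.826 -0.555
outer loop
vertex -1.046 0.869 -2.52
vertex -1.347 0.606 -2.072
vertex -1.643 0.922 -2.487
endloop
endfacet
facet normal 0.043 0.828 -0.558
outer loop
vertex -1.046 0.869 -2.52
vertex -1.643 0.922 -2.487
vertex -1.213 1.654 -1.368
endloop
endfacet
facet normal -0.104 -0.826 -0.554
outer loop
vertex -1.643 0.922 -2.487
vertex -1.347 0.606 -2.072
vertex -1.943 0.659 -2.039
endloop
endfacet
facet normal -0.756 0.642 -0.129
outer loop
vertex -1.643 0.922 -2.487
vertex -1.943 0.659 -2.039
vertex -1.213 1.654 -1.368
endloop
endfacet
facet normal -0.104 -0.826 -0.554
outer loop
vertex -1.943 0.659 -2.039
vertex -1.347 0.606 -2.072
vertex -1.647 0.343 -1.624
endloop
endfacet
facet normal -0.759 0.127 0.638
outer loop
vertex -1.943 0.659 -2.039
vertex -1.647 0.343 -1.624
vertex -1.213 1.654 -1.368
endloop
endfacet
facet normal -0.105 -0.825 -0.555
outer loop
vertex -1.647 0.343 -1.624
vertex -1.347 0.606 -2.072
vertex -1.05 0.29 -1.658
endloop
endfacet
facet normal 0.038 -0.204 0.978
outer loop
vertex -1.647 0.343 -1.624
vertex -1.05 0.29 -1.658
vertex -1.213 1.654 -1.368
endloop
endfacet
facet normal -0.105 -0.825 -0.555
outer loop
vertex -1.05 0.29 -1.658
vertex -1.347 0.606 -2.072
vertex -0.75 0.553 -2.106
endloop
endfacet
facet normal 0.835 -0.017 0.549
outer loop
vertex -1.05 0.29 -1.658
vertex -0.75 0.553 -2.106
vertex -1.213 1.654 -1.368
endloop
endfacet
facet normal -0.105 -0.825 -0.555
outer loop
vertex -0.75 0.553 -2.106
vertex -1.347 0.606 -2.072
vertex -1.046 0.869 -2.52
endloop
endfacet
facet normal 0.839 0.499 -0.219
outer loop
vertex -0.75 0.553 -2.106
vertex -1.046 0.869 -2.52
vertex -1.213 1.654 -1.368
endloop
endfacet

endsolid


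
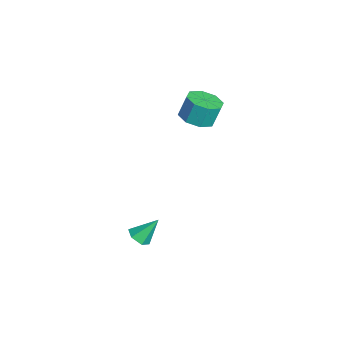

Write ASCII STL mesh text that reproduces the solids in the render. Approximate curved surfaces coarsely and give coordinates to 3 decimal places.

solid 
facet normal 0.057 -0.642 -0.765
outer loop
vertex 4.029 -3.817 -3.621
vertex 3.705 -3.498 -3.913
vertex 4.24 -3.428 -3.932
endloop
endfacet
facet normal 0.837 -0.016 0.548
outer loop
vertex 4.029 -3.817 -3.621
vertex 4.24 -3.428 -3.932
vertex 3.635 -2.722 -2.987
endloop
endfacet
facet normal 0.057 -0.642 -0.765
outer loop
vertex 4.24 -3.428 -3.932
vertex 3.705 -3.498 -3.913
vertex 3.915 -3.11 -4.223
endloop
endfacet
facet normal 0.722 0.690 -0.053
outer loop
vertex 4.24 -3.428 -3.932
vertex 3.915 -3.11 -4.223
vertex 3.635 -2.722 -2.987
endloop
endfacet
facet normal 0.057 -0.642 -0.765
outer loop
vertex 3.915 -3.11 -4.223
vertex 3.705 -3.498 -3.913
vertex 3.38 -3.18 -4.204
endloop
endfacet
facet normal -0.134 0.936 -0.324
outer loop
vertex 3.915 -3.11 -4.223
vertex 3.38 -3.18 -4.204
vertex 3.635 -2.722 -2.987
endloop
endfacet
facet normal 0.057 -0.642 -0.765
outer loop
vertex 3.38 -3.18 -4.204
vertex 3.705 -3.498 -3.913
vertex 3.17 -3.568 -3.894
endloop
endfacet
facet normal -0.878 0.478 0.004
outer loop
vertex 3.38 -3.18 -4.204
vertex 3.17 -3.568 -3.894
vertex 3.635 -2.722 -2.987
endloop
endfacet
facet normal 0.057 -0.641 -0.766
outer loop
vertex 3.17 -3.568 -3.894
vertex 3.705 -3.498 -3.913
vertex 3.494 -3.887 -3.603
endloop
endfacet
facet normal -0.765 -0.226 0.603
outer loop
vertex 3.17 -3.568 -3.894
vertex 3.494 -3.887 -3.603
vertex 3.635 -2.722 -2.987
endloop
endfacet
facet normal 0.058 -0.641 -0.765
outer loop
vertex 3.494 -3.887 -3.603
vertex 3.705 -3.498 -3.913
vertex 4.029 -3.817 -3.621
endloop
endfacet
facet normal 0.091 -0.474 0.876
outer loop
vertex 3.494 -3.887 -3.603
vertex 4.029 -3.817 -3.621
vertex 3.635 -2.722 -2.987
endloop
endfacet
facet normal 0.069 -0.329 -0.942
outer loop
vertex 1.756 -1.459 1.302
vertex 1.185 -0.971 1.09
vertex 1.963 -0.926 1.131
endloop
endfacet
facet normal 0.935 -0.307 0.175
outer loop
vertex 1.756 -1.459 1.302
vertex 1.963 -0.926 1.131
vertex 1.685 -1.117 2.282
endloop
endfacet
facet normal 0.936 -0.307 0.175
outer loop
vertex 1.685 -1.117 2.282
vertex 1.963 -0.926 1.131
vertex 1.892 -0.584 2.11
endloop
endfacet
facet normal -0.068 0.330 0.942
outer loop
vertex 1.685 -1.117 2.282
vertex 1.892 -0.584 2.11
vertex 1.115 -0.629 2.07
endloop
endfacet
facet normal 0.069 -0.329 -0.942
outer loop
vertex 1.963 -0.926 1.131
vertex 1.185 -0.971 1.09
vertex 1.715 -0.419 0.936
endloop
endfacet
facet normal 0.907 0.413 -0.079
outer loop
vertex 1.963 -0.926 1.131
vertex 1.715 -0.419 0.936
vertex 1.892 -0.584 2.11
endloop
endfacet
facet normal 0.907 0.413 -0.079
outer loop
vertex 1.892 -0.584 2.11
vertex 1.715 -0.419 0.936
vertex 1.644 -0.077 1.915
endloop
endfacet
facet normal -0.068 0.329 0.942
outer loop
vertex 1.892 -0.584 2.11
vertex 1.644 -0.077 1.915
vertex 1.115 -0.629 2.07
endloop
endfacet
facet normal 0.069 -0.329 -0.942
outer loop
vertex 1.715 -0.419 0.936
vertex 1.185 -0.971 1.09
vertex 1.157 -0.236 0.831
endloop
endfacet
facet normal 0.347 0.893 -0.287
outer loop
vertex 1.715 -0.419 0.936
vertex 1.157 -0.236 0.831
vertex 1.644 -0.077 1.915
endloop
endfacet
facet normal 0.346 0.893 -0.287
outer loop
vertex 1.644 -0.077 1.915
vertex 1.157 -0.236 0.831
vertex 1.086 0.106 1.811
endloop
endfacet
facet normal -0.068 0.329 0.942
outer loop
vertex 1.644 -0.077 1.915
vertex 1.086 0.106 1.811
vertex 1.115 -0.629 2.07
endloop
endfacet
facet normal 0.068 -0.329 -0.942
outer loop
vertex 1.157 -0.236 0.831
vertex 1.185 -0.971 1.09
vertex 0.615 -0.483 0.878
endloop
endfacet
facet normal -0.415 0.849 -0.326
outer loop
vertex 1.157 -0.236 0.831
vertex 0.615 -0.483 0.878
vertex 1.086 0.106 1.811
endloop
endfacet
facet normal -0.415 0.849 -0.326
outer loop
vertex 1.086 0.106 1.811
vertex 0.615 -0.483 0.878
vertex 0.544 -0.141 1.858
endloop
endfacet
facet normal -0.068 0.329 0.942
outer loop
vertex 1.086 0.106 1.811
vertex 0.544 -0.141 1.858
vertex 1.115 -0.629 2.07
endloop
endfacet
facet normal 0.068 -0.330 -0.942
outer loop
vertex 0.615 -0.483 0.878
vertex 1.185 -0.971 1.09
vertex 0.408 -1.016 1.05
endloop
endfacet
facet normal -0.936 0.307 -0.175
outer loop
vertex 0.615 -0.483 0.878
vertex 0.408 -1.016 1.05
vertex 0.544 -0.141 1.858
endloop
endfacet
facet normal -0.935 0.307 -0.175
outer loop
vertex 0.544 -0.141 1.858
vertex 0.408 -1.016 1.05
vertex 0.337 -0.674 2.029
endloop
endfacet
facet normal -0.069 0.329 0.942
outer loop
vertex 0.544 -0.141 1.858
vertex 0.337 -0.674 2.029
vertex 1.115 -0.629 2.07
endloop
endfacet
facet normal 0.068 -0.329 -0.942
outer loop
vertex 0.408 -1.016 1.05
vertex 1.185 -0.971 1.09
vertex 0.656 -1.523 1.245
endloop
endfacet
facet normal -0.907 -0.413 0.079
outer loop
vertex 0.408 -1.016 1.05
vertex 0.656 -1.523 1.245
vertex 0.337 -0.674 2.029
endloop
endfacet
facet normal -0.907 -0.413 0.079
outer loop
vertex 0.337 -0.674 2.029
vertex 0.656 -1.523 1.245
vertex 0.585 -1.181 2.224
endloop
endfacet
facet normal -0.069 0.329 0.942
outer loop
vertex 0.337 -0.674 2.029
vertex 0.585 -1.181 2.224
vertex 1.115 -0.629 2.07
endloop
endfacet
facet normal 0.068 -0.329 -0.942
outer loop
vertex 0.656 -1.523 1.245
vertex 1.185 -0.971 1.09
vertex 1.214 -1.706 1.349
endloop
endfacet
facet normal -0.346 -0.893 0.287
outer loop
vertex 0.656 -1.523 1.245
vertex 1.214 -1.706 1.349
vertex 0.585 -1.181 2.224
endloop
endfacet
facet normal -0.347 -0.893 0.287
outer loop
vertex 0.585 -1.181 2.224
vertex 1.214 -1.706 1.349
vertex 1.143 -1.364 2.329
endloop
endfacet
facet normal -0.069 0.329 0.942
outer loop
vertex 0.585 -1.181 2.224
vertex 1.143 -1.364 2.329
vertex 1.115 -0.629 2.07
endloop
endfacet
facet normal 0.068 -0.329 -0.942
outer loop
vertex 1.214 -1.706 1.349
vertex 1.185 -0.971 1.09
vertex 1.756 -1.459 1.302
endloop
endfacet
facet normal 0.415 -0.849 0.326
outer loop
vertex 1.214 -1.706 1.349
vertex 1.756 -1.459 1.302
vertex 1.143 -1.364 2.329
endloop
endfacet
facet normal 0.415 -0.849 0.326
outer loop
vertex 1.143 -1.364 2.329
vertex 1.756 -1.459 1.302
vertex 1.685 -1.117 2.282
endloop
endfacet
facet normal -0.068 0.329 0.942
outer loop
vertex 1.143 -1.364 2.329
vertex 1.685 -1.117 2.282
vertex 1.115 -0.629 2.07
endloop
endfacet

endsolid


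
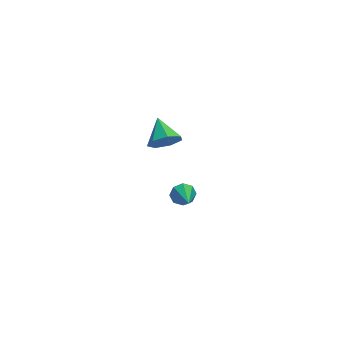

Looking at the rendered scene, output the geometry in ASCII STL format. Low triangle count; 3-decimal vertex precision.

solid 
facet normal 0.215 0.884 -0.415
outer loop
vertex 1.221 -3.401 -1.107
vertex 0.896 -3.134 -0.707
vertex 1.454 -3.288 -0.746
endloop
endfacet
facet normal 0.678 -0.703 -0.217
outer loop
vertex 1.221 -3.401 -1.107
vertex 1.454 -3.288 -0.746
vertex 0.624 -4.266 -0.173
endloop
endfacet
facet normal 0.214 0.883 -0.418
outer loop
vertex 1.454 -3.288 -0.746
vertex 0.896 -3.134 -0.707
vertex 1.361 -3.084 -0.363
endloop
endfacet
facet normal 0.798 -0.430 0.423
outer loop
vertex 1.454 -3.288 -0.746
vertex 1.361 -3.084 -0.363
vertex 0.624 -4.266 -0.173
endloop
endfacet
facet normal 0.213 0.884 -0.416
outer loop
vertex 1.361 -3.084 -0.363
vertex 0.896 -3.134 -0.707
vertex 0.995 -2.91 -0.181
endloop
endfacet
facet normal 0.402 -0.105 0.909
outer loop
vertex 1.361 -3.084 -0.363
vertex 0.995 -2.91 -0.181
vertex 0.624 -4.266 -0.173
endloop
endfacet
facet normal 0.212 0.884 -0.416
outer loop
vertex 0.995 -2.91 -0.181
vertex 0.896 -3.134 -0.707
vertex 0.572 -2.868 -0.307
endloop
endfacet
facet normal -0.277 0.081 0.957
outer loop
vertex 0.995 -2.91 -0.181
vertex 0.572 -2.868 -0.307
vertex 0.624 -4.266 -0.173
endloop
endfacet
facet normal 0.213 0.884 -0.416
outer loop
vertex 0.572 -2.868 -0.307
vertex 0.896 -3.134 -0.707
vertex 0.338 -2.981 -0.667
endloop
endfacet
facet normal -0.841 0.021 0.540
outer loop
vertex 0.572 -2.868 -0.307
vertex 0.338 -2.981 -0.667
vertex 0.624 -4.266 -0.173
endloop
endfacet
facet normal 0.213 0.884 -0.416
outer loop
vertex 0.338 -2.981 -0.667
vertex 0.896 -3.134 -0.707
vertex 0.432 -3.184 -1.05
endloop
endfacet
facet normal -0.962 -0.253 -0.102
outer loop
vertex 0.338 -2.981 -0.667
vertex 0.432 -3.184 -1.05
vertex 0.624 -4.266 -0.173
endloop
endfacet
facet normal 0.213 0.883 -0.417
outer loop
vertex 0.432 -3.184 -1.05
vertex 0.896 -3.134 -0.707
vertex 0.797 -3.358 -1.232
endloop
endfacet
facet normal -0.568 -0.577 -0.587
outer loop
vertex 0.432 -3.184 -1.05
vertex 0.797 -3.358 -1.232
vertex 0.624 -4.266 -0.173
endloop
endfacet
facet normal 0.213 0.884 -0.417
outer loop
vertex 0.797 -3.358 -1.232
vertex 0.896 -3.134 -0.707
vertex 1.221 -3.401 -1.107
endloop
endfacet
facet normal 0.110 -0.763 -0.637
outer loop
vertex 0.797 -3.358 -1.232
vertex 1.221 -3.401 -1.107
vertex 0.624 -4.266 -0.173
endloop
endfacet
facet normal -0.133 -0.877 -0.462
outer loop
vertex 2.755 2.109 -2.707
vertex 2.347 1.816 -2.033
vertex 2.034 2.216 -2.702
endloop
endfacet
facet normal 0.118 0.820 -0.561
outer loop
vertex 2.755 2.109 -2.707
vertex 2.034 2.216 -2.702
vertex 2.533 3.044 -1.387
endloop
endfacet
facet normal -0.132 -0.877 -0.462
outer loop
vertex 2.034 2.216 -2.702
vertex 2.347 1.816 -2.033
vertex 1.549 2.021 -2.194
endloop
endfacet
facet normal -0.584 0.768 -0.262
outer loop
vertex 2.034 2.216 -2.702
vertex 1.549 2.021 -2.194
vertex 2.533 3.044 -1.387
endloop
endfacet
facet normal -0.132 -0.877 -0.461
outer loop
vertex 1.549 2.021 -2.194
vertex 2.347 1.816 -2.033
vertex 1.665 1.673 -1.565
endloop
endfacet
facet normal -0.798 0.453 0.398
outer loop
vertex 1.549 2.021 -2.194
vertex 1.665 1.673 -1.565
vertex 2.533 3.044 -1.387
endloop
endfacet
facet normal -0.133 -0.877 -0.461
outer loop
vertex 1.665 1.673 -1.565
vertex 2.347 1.816 -2.033
vertex 2.295 1.432 -1.288
endloop
endfacet
facet normal -0.364 0.111 0.925
outer loop
vertex 1.665 1.673 -1.565
vertex 2.295 1.432 -1.288
vertex 2.533 3.044 -1.387
endloop
endfacet
facet normal -0.134 -0.877 -0.461
outer loop
vertex 2.295 1.432 -1.288
vertex 2.347 1.816 -2.033
vertex 2.964 1.48 -1.573
endloop
endfacet
facet normal 0.392 -0.001 0.920
outer loop
vertex 2.295 1.432 -1.288
vertex 2.964 1.48 -1.573
vertex 2.533 3.044 -1.387
endloop
endfacet
facet normal -0.132 -0.877 -0.463
outer loop
vertex 2.964 1.48 -1.573
vertex 2.347 1.816 -2.033
vertex 3.169 1.782 -2.204
endloop
endfacet
facet normal 0.899 0.202 0.389
outer loop
vertex 2.964 1.48 -1.573
vertex 3.169 1.782 -2.204
vertex 2.533 3.044 -1.387
endloop
endfacet
facet normal -0.132 -0.877 -0.461
outer loop
vertex 3.169 1.782 -2.204
vertex 2.347 1.816 -2.033
vertex 2.755 2.109 -2.707
endloop
endfacet
facet normal 0.778 0.567 -0.271
outer loop
vertex 3.169 1.782 -2.204
vertex 2.755 2.109 -2.707
vertex 2.533 3.044 -1.387
endloop
endfacet

endsolid
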